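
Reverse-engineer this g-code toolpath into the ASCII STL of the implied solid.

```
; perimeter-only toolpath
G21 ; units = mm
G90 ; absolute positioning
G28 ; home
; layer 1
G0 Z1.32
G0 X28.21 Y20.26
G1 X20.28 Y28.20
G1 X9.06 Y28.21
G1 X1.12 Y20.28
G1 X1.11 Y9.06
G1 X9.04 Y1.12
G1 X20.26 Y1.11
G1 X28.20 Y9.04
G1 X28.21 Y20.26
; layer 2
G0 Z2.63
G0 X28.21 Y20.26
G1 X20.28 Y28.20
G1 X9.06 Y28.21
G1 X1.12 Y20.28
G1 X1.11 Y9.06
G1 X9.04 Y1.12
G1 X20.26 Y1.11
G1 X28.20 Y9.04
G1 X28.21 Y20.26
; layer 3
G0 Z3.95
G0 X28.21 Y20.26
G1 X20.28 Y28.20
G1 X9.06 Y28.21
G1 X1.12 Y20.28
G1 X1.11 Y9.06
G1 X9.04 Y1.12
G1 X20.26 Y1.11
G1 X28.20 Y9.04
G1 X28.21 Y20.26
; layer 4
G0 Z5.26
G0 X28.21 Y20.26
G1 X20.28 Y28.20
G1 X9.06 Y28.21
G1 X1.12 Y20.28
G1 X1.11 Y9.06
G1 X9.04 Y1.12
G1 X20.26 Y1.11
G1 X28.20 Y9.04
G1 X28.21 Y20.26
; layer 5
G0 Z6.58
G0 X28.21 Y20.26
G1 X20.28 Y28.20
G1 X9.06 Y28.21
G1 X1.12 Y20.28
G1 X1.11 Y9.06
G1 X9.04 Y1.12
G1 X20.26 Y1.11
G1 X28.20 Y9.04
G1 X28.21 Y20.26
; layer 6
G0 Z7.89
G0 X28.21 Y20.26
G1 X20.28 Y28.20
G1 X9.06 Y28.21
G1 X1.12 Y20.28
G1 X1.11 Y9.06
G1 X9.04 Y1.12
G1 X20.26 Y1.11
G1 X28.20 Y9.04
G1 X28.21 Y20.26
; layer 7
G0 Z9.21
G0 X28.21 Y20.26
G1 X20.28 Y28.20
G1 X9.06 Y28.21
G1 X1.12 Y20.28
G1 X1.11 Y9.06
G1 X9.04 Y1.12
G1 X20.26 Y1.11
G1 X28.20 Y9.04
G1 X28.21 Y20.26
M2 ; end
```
solid part
  facet normal 0.0000 0.0000 -1.0000
    outer loop
      vertex 9.06 28.21 0.00
      vertex 20.28 28.20 0.00
      vertex 28.21 20.26 0.00
    endloop
  endfacet
  facet normal 0.0000 0.0000 -1.0000
    outer loop
      vertex 1.12 20.28 0.00
      vertex 9.06 28.21 0.00
      vertex 28.21 20.26 0.00
    endloop
  endfacet
  facet normal 0.0000 0.0000 -1.0000
    outer loop
      vertex 1.11 9.06 0.00
      vertex 1.12 20.28 0.00
      vertex 28.21 20.26 0.00
    endloop
  endfacet
  facet normal 0.0000 0.0000 -1.0000
    outer loop
      vertex 9.04 1.12 0.00
      vertex 1.11 9.06 0.00
      vertex 28.21 20.26 0.00
    endloop
  endfacet
  facet normal 0.0000 0.0000 -1.0000
    outer loop
      vertex 20.26 1.11 0.00
      vertex 9.04 1.12 0.00
      vertex 28.21 20.26 0.00
    endloop
  endfacet
  facet normal 0.0000 0.0000 -1.0000
    outer loop
      vertex 28.20 9.04 0.00
      vertex 20.26 1.11 0.00
      vertex 28.21 20.26 0.00
    endloop
  endfacet
  facet normal 0.0000 0.0000 1.0000
    outer loop
      vertex 28.21 20.26 9.21
      vertex 20.28 28.20 9.21
      vertex 9.06 28.21 9.21
    endloop
  endfacet
  facet normal 0.0000 0.0000 1.0000
    outer loop
      vertex 28.21 20.26 9.21
      vertex 9.06 28.21 9.21
      vertex 1.12 20.28 9.21
    endloop
  endfacet
  facet normal 0.0000 0.0000 1.0000
    outer loop
      vertex 28.21 20.26 9.21
      vertex 1.12 20.28 9.21
      vertex 1.11 9.06 9.21
    endloop
  endfacet
  facet normal 0.0000 0.0000 1.0000
    outer loop
      vertex 28.21 20.26 9.21
      vertex 1.11 9.06 9.21
      vertex 9.04 1.12 9.21
    endloop
  endfacet
  facet normal 0.0000 0.0000 1.0000
    outer loop
      vertex 28.21 20.26 9.21
      vertex 9.04 1.12 9.21
      vertex 20.26 1.11 9.21
    endloop
  endfacet
  facet normal 0.0000 0.0000 1.0000
    outer loop
      vertex 28.21 20.26 9.21
      vertex 20.26 1.11 9.21
      vertex 28.20 9.04 9.21
    endloop
  endfacet
  facet normal 0.7076 0.7067 0.0000
    outer loop
      vertex 28.21 20.26 0.00
      vertex 20.28 28.20 0.00
      vertex 20.28 28.20 9.21
    endloop
  endfacet
  facet normal 0.7076 0.7067 0.0000
    outer loop
      vertex 28.21 20.26 0.00
      vertex 20.28 28.20 9.21
      vertex 28.21 20.26 9.21
    endloop
  endfacet
  facet normal 0.0009 1.0000 0.0000
    outer loop
      vertex 20.28 28.20 0.00
      vertex 9.06 28.21 0.00
      vertex 9.06 28.21 9.21
    endloop
  endfacet
  facet normal 0.0009 1.0000 0.0000
    outer loop
      vertex 20.28 28.20 0.00
      vertex 9.06 28.21 9.21
      vertex 20.28 28.20 9.21
    endloop
  endfacet
  facet normal -0.7067 0.7076 0.0000
    outer loop
      vertex 9.06 28.21 0.00
      vertex 1.12 20.28 0.00
      vertex 1.12 20.28 9.21
    endloop
  endfacet
  facet normal -0.7067 0.7076 0.0000
    outer loop
      vertex 9.06 28.21 0.00
      vertex 1.12 20.28 9.21
      vertex 9.06 28.21 9.21
    endloop
  endfacet
  facet normal -1.0000 0.0009 0.0000
    outer loop
      vertex 1.12 20.28 0.00
      vertex 1.11 9.06 0.00
      vertex 1.11 9.06 9.21
    endloop
  endfacet
  facet normal -1.0000 0.0009 0.0000
    outer loop
      vertex 1.12 20.28 0.00
      vertex 1.11 9.06 9.21
      vertex 1.12 20.28 9.21
    endloop
  endfacet
  facet normal -0.7076 -0.7067 0.0000
    outer loop
      vertex 1.11 9.06 0.00
      vertex 9.04 1.12 0.00
      vertex 9.04 1.12 9.21
    endloop
  endfacet
  facet normal -0.7076 -0.7067 0.0000
    outer loop
      vertex 1.11 9.06 0.00
      vertex 9.04 1.12 9.21
      vertex 1.11 9.06 9.21
    endloop
  endfacet
  facet normal -0.0009 -1.0000 0.0000
    outer loop
      vertex 9.04 1.12 0.00
      vertex 20.26 1.11 0.00
      vertex 20.26 1.11 9.21
    endloop
  endfacet
  facet normal -0.0009 -1.0000 0.0000
    outer loop
      vertex 9.04 1.12 0.00
      vertex 20.26 1.11 9.21
      vertex 9.04 1.12 9.21
    endloop
  endfacet
  facet normal 0.7067 -0.7076 0.0000
    outer loop
      vertex 20.26 1.11 0.00
      vertex 28.20 9.04 0.00
      vertex 28.20 9.04 9.21
    endloop
  endfacet
  facet normal 0.7067 -0.7076 0.0000
    outer loop
      vertex 20.26 1.11 0.00
      vertex 28.20 9.04 9.21
      vertex 20.26 1.11 9.21
    endloop
  endfacet
  facet normal 1.0000 -0.0009 0.0000
    outer loop
      vertex 28.20 9.04 0.00
      vertex 28.21 20.26 0.00
      vertex 28.21 20.26 9.21
    endloop
  endfacet
  facet normal 1.0000 -0.0009 0.0000
    outer loop
      vertex 28.20 9.04 0.00
      vertex 28.21 20.26 9.21
      vertex 28.20 9.04 9.21
    endloop
  endfacet
endsolid part

The G0 Z moves step by Δz≈1.32 mm. Every layer's G1 loop is the same polygon, so the solid is a straight extrusion of it from z=0 to z≈9.21. Closing with flat bottom and top caps and triangulating gives 28 facets — a regular 8-sided prism (a cylinder approximated with 8 flat sides), circumscribed radius ≈ 14.7 mm, height ≈ 9.21 mm.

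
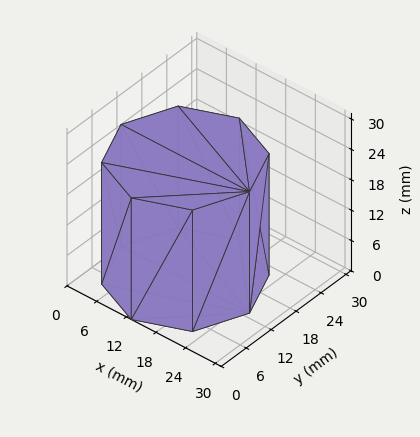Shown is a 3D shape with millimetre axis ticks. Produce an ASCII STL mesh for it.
Reading the render: the shape is a regular 8-sided prism (a cylinder approximated with 8 flat sides), circumscribed radius ≈ 13 mm, height ≈ 24 mm (dimensions read to the nearest mm from the axis ticks). For the STL, each face is triangulated and given an outward normal.

solid part
  facet normal 0.0000 0.0000 -1.0000
    outer loop
      vertex 13.0 26.0 0.0
      vertex 22.2 22.2 0.0
      vertex 26.0 13.0 0.0
    endloop
  endfacet
  facet normal 0.0000 0.0000 -1.0000
    outer loop
      vertex 3.8 22.2 0.0
      vertex 13.0 26.0 0.0
      vertex 26.0 13.0 0.0
    endloop
  endfacet
  facet normal 0.0000 0.0000 -1.0000
    outer loop
      vertex 0.0 13.0 0.0
      vertex 3.8 22.2 0.0
      vertex 26.0 13.0 0.0
    endloop
  endfacet
  facet normal 0.0000 0.0000 -1.0000
    outer loop
      vertex 3.8 3.8 0.0
      vertex 0.0 13.0 0.0
      vertex 26.0 13.0 0.0
    endloop
  endfacet
  facet normal 0.0000 0.0000 -1.0000
    outer loop
      vertex 13.0 0.0 0.0
      vertex 3.8 3.8 0.0
      vertex 26.0 13.0 0.0
    endloop
  endfacet
  facet normal 0.0000 0.0000 -1.0000
    outer loop
      vertex 22.2 3.8 0.0
      vertex 13.0 0.0 0.0
      vertex 26.0 13.0 0.0
    endloop
  endfacet
  facet normal 0.0000 0.0000 1.0000
    outer loop
      vertex 26.0 13.0 24.0
      vertex 22.2 22.2 24.0
      vertex 13.0 26.0 24.0
    endloop
  endfacet
  facet normal 0.0000 0.0000 1.0000
    outer loop
      vertex 26.0 13.0 24.0
      vertex 13.0 26.0 24.0
      vertex 3.8 22.2 24.0
    endloop
  endfacet
  facet normal 0.0000 0.0000 1.0000
    outer loop
      vertex 26.0 13.0 24.0
      vertex 3.8 22.2 24.0
      vertex 0.0 13.0 24.0
    endloop
  endfacet
  facet normal 0.0000 0.0000 1.0000
    outer loop
      vertex 26.0 13.0 24.0
      vertex 0.0 13.0 24.0
      vertex 3.8 3.8 24.0
    endloop
  endfacet
  facet normal 0.0000 0.0000 1.0000
    outer loop
      vertex 26.0 13.0 24.0
      vertex 3.8 3.8 24.0
      vertex 13.0 0.0 24.0
    endloop
  endfacet
  facet normal 0.0000 0.0000 1.0000
    outer loop
      vertex 26.0 13.0 24.0
      vertex 13.0 0.0 24.0
      vertex 22.2 3.8 24.0
    endloop
  endfacet
  facet normal 0.9243 0.3818 0.0000
    outer loop
      vertex 26.0 13.0 0.0
      vertex 22.2 22.2 0.0
      vertex 22.2 22.2 24.0
    endloop
  endfacet
  facet normal 0.9243 0.3818 0.0000
    outer loop
      vertex 26.0 13.0 0.0
      vertex 22.2 22.2 24.0
      vertex 26.0 13.0 24.0
    endloop
  endfacet
  facet normal 0.3818 0.9243 0.0000
    outer loop
      vertex 22.2 22.2 0.0
      vertex 13.0 26.0 0.0
      vertex 13.0 26.0 24.0
    endloop
  endfacet
  facet normal 0.3818 0.9243 0.0000
    outer loop
      vertex 22.2 22.2 0.0
      vertex 13.0 26.0 24.0
      vertex 22.2 22.2 24.0
    endloop
  endfacet
  facet normal -0.3818 0.9243 0.0000
    outer loop
      vertex 13.0 26.0 0.0
      vertex 3.8 22.2 0.0
      vertex 3.8 22.2 24.0
    endloop
  endfacet
  facet normal -0.3818 0.9243 0.0000
    outer loop
      vertex 13.0 26.0 0.0
      vertex 3.8 22.2 24.0
      vertex 13.0 26.0 24.0
    endloop
  endfacet
  facet normal -0.9243 0.3818 0.0000
    outer loop
      vertex 3.8 22.2 0.0
      vertex 0.0 13.0 0.0
      vertex 0.0 13.0 24.0
    endloop
  endfacet
  facet normal -0.9243 0.3818 0.0000
    outer loop
      vertex 3.8 22.2 0.0
      vertex 0.0 13.0 24.0
      vertex 3.8 22.2 24.0
    endloop
  endfacet
  facet normal -0.9243 -0.3818 0.0000
    outer loop
      vertex 0.0 13.0 0.0
      vertex 3.8 3.8 0.0
      vertex 3.8 3.8 24.0
    endloop
  endfacet
  facet normal -0.9243 -0.3818 0.0000
    outer loop
      vertex 0.0 13.0 0.0
      vertex 3.8 3.8 24.0
      vertex 0.0 13.0 24.0
    endloop
  endfacet
  facet normal -0.3818 -0.9243 0.0000
    outer loop
      vertex 3.8 3.8 0.0
      vertex 13.0 0.0 0.0
      vertex 13.0 0.0 24.0
    endloop
  endfacet
  facet normal -0.3818 -0.9243 0.0000
    outer loop
      vertex 3.8 3.8 0.0
      vertex 13.0 0.0 24.0
      vertex 3.8 3.8 24.0
    endloop
  endfacet
  facet normal 0.3818 -0.9243 0.0000
    outer loop
      vertex 13.0 0.0 0.0
      vertex 22.2 3.8 0.0
      vertex 22.2 3.8 24.0
    endloop
  endfacet
  facet normal 0.3818 -0.9243 0.0000
    outer loop
      vertex 13.0 0.0 0.0
      vertex 22.2 3.8 24.0
      vertex 13.0 0.0 24.0
    endloop
  endfacet
  facet normal 0.9243 -0.3818 0.0000
    outer loop
      vertex 22.2 3.8 0.0
      vertex 26.0 13.0 0.0
      vertex 26.0 13.0 24.0
    endloop
  endfacet
  facet normal 0.9243 -0.3818 0.0000
    outer loop
      vertex 22.2 3.8 0.0
      vertex 26.0 13.0 24.0
      vertex 22.2 3.8 24.0
    endloop
  endfacet
endsolid part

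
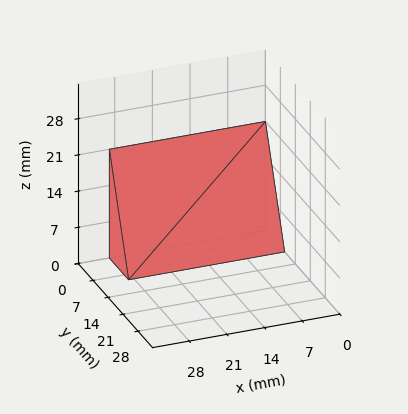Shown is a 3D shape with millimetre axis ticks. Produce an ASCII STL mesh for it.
Reading the render: the shape is a wedge (ramp): 29 × 9 mm base, rising to 21 mm along the y=0 edge and sloping linearly to z=0 at y=9 (dimensions read to the nearest mm from the axis ticks). For the STL, each face is triangulated and given an outward normal.

solid part
  facet normal 0.0000 0.0000 -1.0000
    outer loop
      vertex 29.00 9.00 0.00
      vertex 29.00 0.00 0.00
      vertex 0.00 0.00 0.00
    endloop
  endfacet
  facet normal 0.0000 0.0000 -1.0000
    outer loop
      vertex 0.00 9.00 0.00
      vertex 29.00 9.00 0.00
      vertex 0.00 0.00 0.00
    endloop
  endfacet
  facet normal 0.0000 -1.0000 0.0000
    outer loop
      vertex 0.00 0.00 0.00
      vertex 29.00 0.00 0.00
      vertex 29.00 0.00 21.00
    endloop
  endfacet
  facet normal 0.0000 -1.0000 0.0000
    outer loop
      vertex 0.00 0.00 0.00
      vertex 29.00 0.00 21.00
      vertex 0.00 0.00 21.00
    endloop
  endfacet
  facet normal 0.0000 0.9191 0.3939
    outer loop
      vertex 0.00 0.00 21.00
      vertex 29.00 0.00 21.00
      vertex 29.00 9.00 0.00
    endloop
  endfacet
  facet normal 0.0000 0.9191 0.3939
    outer loop
      vertex 0.00 0.00 21.00
      vertex 29.00 9.00 0.00
      vertex 0.00 9.00 0.00
    endloop
  endfacet
  facet normal -1.0000 0.0000 0.0000
    outer loop
      vertex 0.00 0.00 21.00
      vertex 0.00 9.00 0.00
      vertex 0.00 0.00 0.00
    endloop
  endfacet
  facet normal 1.0000 0.0000 0.0000
    outer loop
      vertex 29.00 0.00 0.00
      vertex 29.00 9.00 0.00
      vertex 29.00 0.00 21.00
    endloop
  endfacet
endsolid part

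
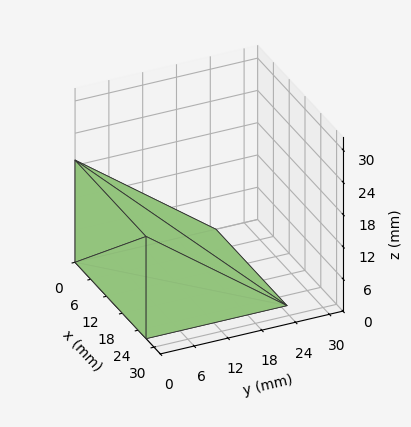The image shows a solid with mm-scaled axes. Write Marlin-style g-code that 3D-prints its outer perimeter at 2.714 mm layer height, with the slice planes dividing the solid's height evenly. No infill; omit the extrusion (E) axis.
Reading the render: the shape is a wedge (ramp): 27 × 25 mm base, rising to 19 mm along the y=0 edge and sloping linearly to z=0 at y=25 (dimensions read to the nearest mm from the axis ticks). For the g-code, the solid's height is divided into equal slices at the stated Δz and each level perimeter traced with G1 moves after a G0 lift.

; perimeter-only toolpath
G21 ; units = mm
G90 ; absolute positioning
G28 ; home
; layer 1
G0 Z2.714
G0 X0.000 Y0.000
G1 X27.000 Y0.000
G1 X27.000 Y21.429
G1 X0.000 Y21.429
G1 X0.000 Y0.000
; layer 2
G0 Z5.429
G0 X0.000 Y0.000
G1 X27.000 Y0.000
G1 X27.000 Y17.857
G1 X0.000 Y17.857
G1 X0.000 Y0.000
; layer 3
G0 Z8.143
G0 X0.000 Y0.000
G1 X27.000 Y0.000
G1 X27.000 Y14.286
G1 X0.000 Y14.286
G1 X0.000 Y0.000
; layer 4
G0 Z10.857
G0 X0.000 Y0.000
G1 X27.000 Y0.000
G1 X27.000 Y10.714
G1 X0.000 Y10.714
G1 X0.000 Y0.000
; layer 5
G0 Z13.571
G0 X0.000 Y0.000
G1 X27.000 Y0.000
G1 X27.000 Y7.143
G1 X0.000 Y7.143
G1 X0.000 Y0.000
; layer 6
G0 Z16.286
G0 X0.000 Y0.000
G1 X27.000 Y0.000
G1 X27.000 Y3.571
G1 X0.000 Y3.571
G1 X0.000 Y0.000
M2 ; end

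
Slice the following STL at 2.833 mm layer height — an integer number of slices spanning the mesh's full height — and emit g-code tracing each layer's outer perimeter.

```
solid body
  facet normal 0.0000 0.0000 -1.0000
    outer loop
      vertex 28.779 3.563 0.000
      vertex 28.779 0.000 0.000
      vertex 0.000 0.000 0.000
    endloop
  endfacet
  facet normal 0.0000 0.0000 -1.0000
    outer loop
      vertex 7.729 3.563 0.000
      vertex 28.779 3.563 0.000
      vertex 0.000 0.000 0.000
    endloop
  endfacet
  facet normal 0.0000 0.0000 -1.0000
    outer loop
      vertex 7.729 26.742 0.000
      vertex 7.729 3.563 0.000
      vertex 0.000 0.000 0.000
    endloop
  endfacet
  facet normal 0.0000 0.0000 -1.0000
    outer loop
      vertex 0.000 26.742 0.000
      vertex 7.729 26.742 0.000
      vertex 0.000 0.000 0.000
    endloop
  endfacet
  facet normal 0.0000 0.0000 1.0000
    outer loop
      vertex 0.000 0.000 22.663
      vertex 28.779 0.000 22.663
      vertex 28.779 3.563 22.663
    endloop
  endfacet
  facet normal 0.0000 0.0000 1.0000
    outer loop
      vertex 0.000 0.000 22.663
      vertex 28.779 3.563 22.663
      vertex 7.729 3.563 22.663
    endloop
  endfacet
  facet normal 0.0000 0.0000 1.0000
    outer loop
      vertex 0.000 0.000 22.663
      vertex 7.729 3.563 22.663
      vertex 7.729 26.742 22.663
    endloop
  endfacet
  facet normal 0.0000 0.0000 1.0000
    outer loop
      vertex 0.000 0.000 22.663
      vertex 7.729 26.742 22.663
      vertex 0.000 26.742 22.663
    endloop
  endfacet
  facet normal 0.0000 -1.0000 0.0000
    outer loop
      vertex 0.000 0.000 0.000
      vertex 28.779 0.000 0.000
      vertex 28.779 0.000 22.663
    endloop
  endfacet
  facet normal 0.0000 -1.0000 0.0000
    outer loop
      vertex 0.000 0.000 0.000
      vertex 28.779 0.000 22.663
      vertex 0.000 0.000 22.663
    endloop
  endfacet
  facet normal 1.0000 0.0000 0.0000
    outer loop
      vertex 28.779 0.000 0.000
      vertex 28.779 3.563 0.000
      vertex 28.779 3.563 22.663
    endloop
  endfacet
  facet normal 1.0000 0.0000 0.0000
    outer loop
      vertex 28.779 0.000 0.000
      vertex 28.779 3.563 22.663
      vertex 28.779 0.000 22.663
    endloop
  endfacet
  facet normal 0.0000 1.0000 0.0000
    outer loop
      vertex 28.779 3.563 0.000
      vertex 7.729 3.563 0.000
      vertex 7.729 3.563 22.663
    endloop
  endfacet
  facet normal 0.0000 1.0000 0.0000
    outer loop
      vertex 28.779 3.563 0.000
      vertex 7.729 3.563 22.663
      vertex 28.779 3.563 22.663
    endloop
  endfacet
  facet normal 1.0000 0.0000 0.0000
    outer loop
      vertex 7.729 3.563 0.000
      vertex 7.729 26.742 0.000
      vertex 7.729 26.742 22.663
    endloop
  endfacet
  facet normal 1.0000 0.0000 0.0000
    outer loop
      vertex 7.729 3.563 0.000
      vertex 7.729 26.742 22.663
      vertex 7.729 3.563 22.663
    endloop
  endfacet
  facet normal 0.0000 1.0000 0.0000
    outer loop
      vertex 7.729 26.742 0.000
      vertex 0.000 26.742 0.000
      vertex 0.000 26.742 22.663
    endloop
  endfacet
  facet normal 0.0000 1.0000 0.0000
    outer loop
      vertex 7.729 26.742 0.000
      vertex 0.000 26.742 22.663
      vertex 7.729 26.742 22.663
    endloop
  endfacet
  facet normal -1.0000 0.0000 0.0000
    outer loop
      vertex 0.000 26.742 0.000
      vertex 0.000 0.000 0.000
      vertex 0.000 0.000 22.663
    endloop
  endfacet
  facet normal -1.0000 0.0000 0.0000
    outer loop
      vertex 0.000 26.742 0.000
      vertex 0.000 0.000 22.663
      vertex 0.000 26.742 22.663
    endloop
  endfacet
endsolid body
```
; perimeter-only toolpath
G21 ; units = mm
G90 ; absolute positioning
G28 ; home
; layer 1
G0 Z2.833
G0 X0.000 Y0.000
G1 X28.779 Y0.000
G1 X28.779 Y3.563
G1 X7.729 Y3.563
G1 X7.729 Y26.742
G1 X0.000 Y26.742
G1 X0.000 Y0.000
; layer 2
G0 Z5.666
G0 X0.000 Y0.000
G1 X28.779 Y0.000
G1 X28.779 Y3.563
G1 X7.729 Y3.563
G1 X7.729 Y26.742
G1 X0.000 Y26.742
G1 X0.000 Y0.000
; layer 3
G0 Z8.499
G0 X0.000 Y0.000
G1 X28.779 Y0.000
G1 X28.779 Y3.563
G1 X7.729 Y3.563
G1 X7.729 Y26.742
G1 X0.000 Y26.742
G1 X0.000 Y0.000
; layer 4
G0 Z11.332
G0 X0.000 Y0.000
G1 X28.779 Y0.000
G1 X28.779 Y3.563
G1 X7.729 Y3.563
G1 X7.729 Y26.742
G1 X0.000 Y26.742
G1 X0.000 Y0.000
; layer 5
G0 Z14.164
G0 X0.000 Y0.000
G1 X28.779 Y0.000
G1 X28.779 Y3.563
G1 X7.729 Y3.563
G1 X7.729 Y26.742
G1 X0.000 Y26.742
G1 X0.000 Y0.000
; layer 6
G0 Z16.997
G0 X0.000 Y0.000
G1 X28.779 Y0.000
G1 X28.779 Y3.563
G1 X7.729 Y3.563
G1 X7.729 Y26.742
G1 X0.000 Y26.742
G1 X0.000 Y0.000
; layer 7
G0 Z19.830
G0 X0.000 Y0.000
G1 X28.779 Y0.000
G1 X28.779 Y3.563
G1 X7.729 Y3.563
G1 X7.729 Y26.742
G1 X0.000 Y26.742
G1 X0.000 Y0.000
; layer 8
G0 Z22.663
G0 X0.000 Y0.000
G1 X28.779 Y0.000
G1 X28.779 Y3.563
G1 X7.729 Y3.563
G1 X7.729 Y26.742
G1 X0.000 Y26.742
G1 X0.000 Y0.000
M2 ; end

The solid is an L-shaped prism: outer 28.8 × 26.7 mm, arm thicknesses ≈ 3.56 mm (horizontal) and 7.73 mm (vertical), extruded 22.7 mm in z. Slicing at Δz = 2.833 mm — 8 equal slices spanning the solid's height, so layer i sits at z = i·h/8 — gives 8 non-empty perimeters. Each is a 6-segment closed polygon; G0 lifts to the layer z and rapids to the start vertex, then G1 traces the edges.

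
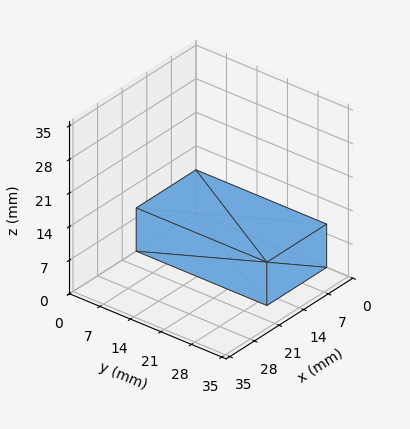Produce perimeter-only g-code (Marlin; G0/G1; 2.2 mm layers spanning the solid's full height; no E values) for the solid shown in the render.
Reading the render: the shape is a rectangular box, roughly 17 × 30 mm footprint and 9 mm tall (dimensions read to the nearest mm from the axis ticks). For the g-code, the solid's height is divided into equal slices at the stated Δz and each level perimeter traced with G1 moves after a G0 lift.

; perimeter-only toolpath
G21 ; units = mm
G90 ; absolute positioning
G28 ; home
; layer 1
G0 Z2.2
G0 X0.0 Y0.0
G1 X17.0 Y0.0
G1 X17.0 Y30.0
G1 X0.0 Y30.0
G1 X0.0 Y0.0
; layer 2
G0 Z4.5
G0 X0.0 Y0.0
G1 X17.0 Y0.0
G1 X17.0 Y30.0
G1 X0.0 Y30.0
G1 X0.0 Y0.0
; layer 3
G0 Z6.8
G0 X0.0 Y0.0
G1 X17.0 Y0.0
G1 X17.0 Y30.0
G1 X0.0 Y30.0
G1 X0.0 Y0.0
; layer 4
G0 Z9.0
G0 X0.0 Y0.0
G1 X17.0 Y0.0
G1 X17.0 Y30.0
G1 X0.0 Y30.0
G1 X0.0 Y0.0
M2 ; end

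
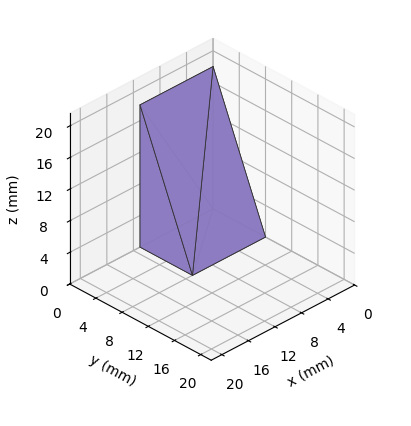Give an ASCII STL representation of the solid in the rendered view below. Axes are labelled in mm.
Reading the render: the shape is a wedge (ramp): 11 × 8 mm base, rising to 18 mm along the y=0 edge and sloping linearly to z=0 at y=8 (dimensions read to the nearest mm from the axis ticks). For the STL, each face is triangulated and given an outward normal.

solid part
  facet normal 0.0000 0.0000 -1.0000
    outer loop
      vertex 11.00 8.00 0.00
      vertex 11.00 0.00 0.00
      vertex 0.00 0.00 0.00
    endloop
  endfacet
  facet normal 0.0000 0.0000 -1.0000
    outer loop
      vertex 0.00 8.00 0.00
      vertex 11.00 8.00 0.00
      vertex 0.00 0.00 0.00
    endloop
  endfacet
  facet normal 0.0000 -1.0000 0.0000
    outer loop
      vertex 0.00 0.00 0.00
      vertex 11.00 0.00 0.00
      vertex 11.00 0.00 18.00
    endloop
  endfacet
  facet normal 0.0000 -1.0000 0.0000
    outer loop
      vertex 0.00 0.00 0.00
      vertex 11.00 0.00 18.00
      vertex 0.00 0.00 18.00
    endloop
  endfacet
  facet normal 0.0000 0.9138 0.4061
    outer loop
      vertex 0.00 0.00 18.00
      vertex 11.00 0.00 18.00
      vertex 11.00 8.00 0.00
    endloop
  endfacet
  facet normal 0.0000 0.9138 0.4061
    outer loop
      vertex 0.00 0.00 18.00
      vertex 11.00 8.00 0.00
      vertex 0.00 8.00 0.00
    endloop
  endfacet
  facet normal -1.0000 0.0000 0.0000
    outer loop
      vertex 0.00 0.00 18.00
      vertex 0.00 8.00 0.00
      vertex 0.00 0.00 0.00
    endloop
  endfacet
  facet normal 1.0000 0.0000 0.0000
    outer loop
      vertex 11.00 0.00 0.00
      vertex 11.00 8.00 0.00
      vertex 11.00 0.00 18.00
    endloop
  endfacet
endsolid part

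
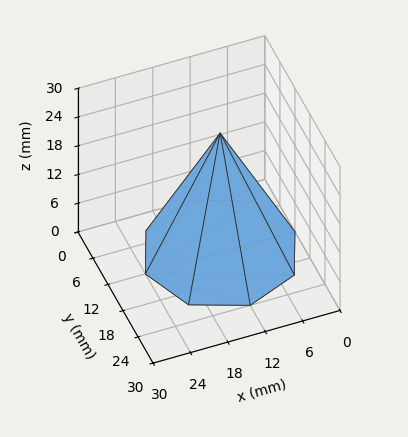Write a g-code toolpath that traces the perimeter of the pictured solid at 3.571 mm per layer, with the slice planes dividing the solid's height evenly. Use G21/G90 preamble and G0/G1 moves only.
Reading the render: the shape is a regular 8-sided pyramid, base circumscribed radius ≈ 12 mm, apex at z ≈ 25 mm (dimensions read to the nearest mm from the axis ticks). For the g-code, the solid's height is divided into equal slices at the stated Δz and each level perimeter traced with G1 moves after a G0 lift.

; perimeter-only toolpath
G21 ; units = mm
G90 ; absolute positioning
G28 ; home
; layer 1
G0 Z3.571
G0 X22.286 Y12.000
G1 X19.273 Y19.273
G1 X12.000 Y22.286
G1 X4.727 Y19.273
G1 X1.714 Y12.000
G1 X4.727 Y4.727
G1 X12.000 Y1.714
G1 X19.273 Y4.727
G1 X22.286 Y12.000
; layer 2
G0 Z7.143
G0 X20.571 Y12.000
G1 X18.061 Y18.061
G1 X12.000 Y20.571
G1 X5.939 Y18.061
G1 X3.429 Y12.000
G1 X5.939 Y5.939
G1 X12.000 Y3.429
G1 X18.061 Y5.939
G1 X20.571 Y12.000
; layer 3
G0 Z10.714
G0 X18.857 Y12.000
G1 X16.849 Y16.849
G1 X12.000 Y18.857
G1 X7.151 Y16.849
G1 X5.143 Y12.000
G1 X7.151 Y7.151
G1 X12.000 Y5.143
G1 X16.849 Y7.151
G1 X18.857 Y12.000
; layer 4
G0 Z14.286
G0 X17.143 Y12.000
G1 X15.636 Y15.636
G1 X12.000 Y17.143
G1 X8.364 Y15.636
G1 X6.857 Y12.000
G1 X8.364 Y8.364
G1 X12.000 Y6.857
G1 X15.636 Y8.364
G1 X17.143 Y12.000
; layer 5
G0 Z17.857
G0 X15.429 Y12.000
G1 X14.424 Y14.424
G1 X12.000 Y15.429
G1 X9.576 Y14.424
G1 X8.571 Y12.000
G1 X9.576 Y9.576
G1 X12.000 Y8.571
G1 X14.424 Y9.576
G1 X15.429 Y12.000
; layer 6
G0 Z21.429
G0 X13.714 Y12.000
G1 X13.212 Y13.212
G1 X12.000 Y13.714
G1 X10.788 Y13.212
G1 X10.286 Y12.000
G1 X10.788 Y10.788
G1 X12.000 Y10.286
G1 X13.212 Y10.788
G1 X13.714 Y12.000
M2 ; end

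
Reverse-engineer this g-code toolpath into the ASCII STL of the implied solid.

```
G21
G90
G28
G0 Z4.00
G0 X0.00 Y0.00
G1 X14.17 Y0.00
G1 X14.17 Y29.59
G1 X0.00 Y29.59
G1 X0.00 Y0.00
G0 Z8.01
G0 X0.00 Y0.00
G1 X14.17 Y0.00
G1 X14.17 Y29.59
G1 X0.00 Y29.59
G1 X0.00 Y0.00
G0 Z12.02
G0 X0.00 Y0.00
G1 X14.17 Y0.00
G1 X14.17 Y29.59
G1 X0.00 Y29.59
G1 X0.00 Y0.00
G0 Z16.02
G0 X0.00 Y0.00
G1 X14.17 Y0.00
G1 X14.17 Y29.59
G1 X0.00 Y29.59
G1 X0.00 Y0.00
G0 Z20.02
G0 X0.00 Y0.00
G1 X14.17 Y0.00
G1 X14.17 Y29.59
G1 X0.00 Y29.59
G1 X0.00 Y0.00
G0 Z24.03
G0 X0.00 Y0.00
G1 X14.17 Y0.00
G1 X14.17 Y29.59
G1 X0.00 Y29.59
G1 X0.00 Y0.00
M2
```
solid part
  facet normal 0.0000 0.0000 -1.0000
    outer loop
      vertex 14.17 29.59 0.00
      vertex 14.17 0.00 0.00
      vertex 0.00 0.00 0.00
    endloop
  endfacet
  facet normal 0.0000 0.0000 -1.0000
    outer loop
      vertex 0.00 29.59 0.00
      vertex 14.17 29.59 0.00
      vertex 0.00 0.00 0.00
    endloop
  endfacet
  facet normal 0.0000 0.0000 1.0000
    outer loop
      vertex 0.00 0.00 24.03
      vertex 14.17 0.00 24.03
      vertex 14.17 29.59 24.03
    endloop
  endfacet
  facet normal 0.0000 0.0000 1.0000
    outer loop
      vertex 0.00 0.00 24.03
      vertex 14.17 29.59 24.03
      vertex 0.00 29.59 24.03
    endloop
  endfacet
  facet normal 0.0000 -1.0000 0.0000
    outer loop
      vertex 0.00 0.00 0.00
      vertex 14.17 0.00 0.00
      vertex 14.17 0.00 24.03
    endloop
  endfacet
  facet normal 0.0000 -1.0000 0.0000
    outer loop
      vertex 0.00 0.00 0.00
      vertex 14.17 0.00 24.03
      vertex 0.00 0.00 24.03
    endloop
  endfacet
  facet normal 0.0000 1.0000 0.0000
    outer loop
      vertex 14.17 29.59 24.03
      vertex 14.17 29.59 0.00
      vertex 0.00 29.59 0.00
    endloop
  endfacet
  facet normal 0.0000 1.0000 0.0000
    outer loop
      vertex 0.00 29.59 24.03
      vertex 14.17 29.59 24.03
      vertex 0.00 29.59 0.00
    endloop
  endfacet
  facet normal -1.0000 0.0000 0.0000
    outer loop
      vertex 0.00 29.59 24.03
      vertex 0.00 29.59 0.00
      vertex 0.00 0.00 0.00
    endloop
  endfacet
  facet normal -1.0000 0.0000 0.0000
    outer loop
      vertex 0.00 0.00 24.03
      vertex 0.00 29.59 24.03
      vertex 0.00 0.00 0.00
    endloop
  endfacet
  facet normal 1.0000 0.0000 0.0000
    outer loop
      vertex 14.17 0.00 0.00
      vertex 14.17 29.59 0.00
      vertex 14.17 29.59 24.03
    endloop
  endfacet
  facet normal 1.0000 0.0000 0.0000
    outer loop
      vertex 14.17 0.00 0.00
      vertex 14.17 29.59 24.03
      vertex 14.17 0.00 24.03
    endloop
  endfacet
endsolid part

The G0 Z moves step by Δz≈4.00 mm. Every layer's G1 loop is the same polygon, so the solid is a straight extrusion of it from z=0 to z≈24. Closing with flat bottom and top caps and triangulating gives 12 facets — a rectangular box, roughly 14.2 × 29.6 mm footprint and 24 mm tall.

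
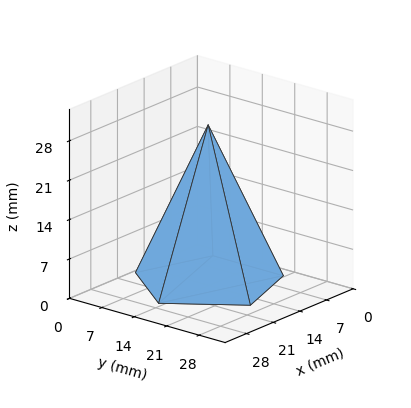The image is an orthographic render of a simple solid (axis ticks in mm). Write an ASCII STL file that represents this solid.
Reading the render: the shape is a regular 5-sided pyramid, base circumscribed radius ≈ 13 mm, apex at z ≈ 28 mm (dimensions read to the nearest mm from the axis ticks). For the STL, each face is triangulated and given an outward normal.

solid part
  facet normal 0.0000 0.0000 -1.0000
    outer loop
      vertex 2.5 20.6 0.0
      vertex 17.0 25.4 0.0
      vertex 26.0 13.0 0.0
    endloop
  endfacet
  facet normal 0.0000 0.0000 -1.0000
    outer loop
      vertex 2.5 5.4 0.0
      vertex 2.5 20.6 0.0
      vertex 26.0 13.0 0.0
    endloop
  endfacet
  facet normal 0.0000 0.0000 -1.0000
    outer loop
      vertex 17.0 0.6 0.0
      vertex 2.5 5.4 0.0
      vertex 26.0 13.0 0.0
    endloop
  endfacet
  facet normal 0.7576 0.5499 0.3517
    outer loop
      vertex 26.0 13.0 0.0
      vertex 17.0 25.4 0.0
      vertex 13.0 13.0 28.0
    endloop
  endfacet
  facet normal -0.2942 0.8887 0.3516
    outer loop
      vertex 17.0 25.4 0.0
      vertex 2.5 20.6 0.0
      vertex 13.0 13.0 28.0
    endloop
  endfacet
  facet normal -0.9363 0.0000 0.3511
    outer loop
      vertex 2.5 20.6 0.0
      vertex 2.5 5.4 0.0
      vertex 13.0 13.0 28.0
    endloop
  endfacet
  facet normal -0.2942 -0.8887 0.3516
    outer loop
      vertex 2.5 5.4 0.0
      vertex 17.0 0.6 0.0
      vertex 13.0 13.0 28.0
    endloop
  endfacet
  facet normal 0.7576 -0.5499 0.3517
    outer loop
      vertex 17.0 0.6 0.0
      vertex 26.0 13.0 0.0
      vertex 13.0 13.0 28.0
    endloop
  endfacet
endsolid part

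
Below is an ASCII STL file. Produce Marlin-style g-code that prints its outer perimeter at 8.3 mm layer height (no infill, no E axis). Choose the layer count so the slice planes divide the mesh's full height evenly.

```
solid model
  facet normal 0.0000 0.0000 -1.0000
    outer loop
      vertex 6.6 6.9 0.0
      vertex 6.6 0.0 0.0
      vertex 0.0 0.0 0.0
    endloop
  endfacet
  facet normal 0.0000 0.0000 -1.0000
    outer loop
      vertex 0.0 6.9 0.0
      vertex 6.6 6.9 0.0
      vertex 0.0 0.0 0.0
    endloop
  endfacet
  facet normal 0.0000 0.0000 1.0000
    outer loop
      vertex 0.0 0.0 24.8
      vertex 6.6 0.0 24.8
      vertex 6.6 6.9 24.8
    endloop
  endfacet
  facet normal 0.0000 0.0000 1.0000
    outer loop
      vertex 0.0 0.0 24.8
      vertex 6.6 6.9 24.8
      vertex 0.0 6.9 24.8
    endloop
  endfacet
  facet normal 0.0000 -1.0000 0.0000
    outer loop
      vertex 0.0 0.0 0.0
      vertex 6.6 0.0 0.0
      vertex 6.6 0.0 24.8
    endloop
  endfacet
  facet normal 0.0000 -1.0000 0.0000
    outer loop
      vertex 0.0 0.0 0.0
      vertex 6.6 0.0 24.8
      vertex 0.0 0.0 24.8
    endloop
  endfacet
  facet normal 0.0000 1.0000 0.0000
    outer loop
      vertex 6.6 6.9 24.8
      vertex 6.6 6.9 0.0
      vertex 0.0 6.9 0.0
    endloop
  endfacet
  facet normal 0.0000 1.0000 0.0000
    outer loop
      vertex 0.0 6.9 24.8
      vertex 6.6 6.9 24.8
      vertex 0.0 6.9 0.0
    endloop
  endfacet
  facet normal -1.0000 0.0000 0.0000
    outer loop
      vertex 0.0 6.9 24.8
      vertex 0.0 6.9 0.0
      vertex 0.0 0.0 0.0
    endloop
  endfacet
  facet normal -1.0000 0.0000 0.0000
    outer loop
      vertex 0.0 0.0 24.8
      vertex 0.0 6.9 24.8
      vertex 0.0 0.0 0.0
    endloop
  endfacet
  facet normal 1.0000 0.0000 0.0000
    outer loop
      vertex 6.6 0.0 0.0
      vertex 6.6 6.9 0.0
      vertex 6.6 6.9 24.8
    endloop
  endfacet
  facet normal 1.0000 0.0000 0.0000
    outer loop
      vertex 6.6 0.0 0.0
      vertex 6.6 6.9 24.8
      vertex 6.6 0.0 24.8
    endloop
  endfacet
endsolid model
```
; perimeter-only toolpath
G21 ; units = mm
G90 ; absolute positioning
G28 ; home
; layer 1
G0 Z8.3
G0 X0.0 Y0.0
G1 X6.6 Y0.0
G1 X6.6 Y6.9
G1 X0.0 Y6.9
G1 X0.0 Y0.0
; layer 2
G0 Z16.5
G0 X0.0 Y0.0
G1 X6.6 Y0.0
G1 X6.6 Y6.9
G1 X0.0 Y6.9
G1 X0.0 Y0.0
; layer 3
G0 Z24.8
G0 X0.0 Y0.0
G1 X6.6 Y0.0
G1 X6.6 Y6.9
G1 X0.0 Y6.9
G1 X0.0 Y0.0
M2 ; end

The solid is a rectangular box, roughly 6.6 × 6.9 mm footprint and 24.8 mm tall. Slicing at Δz = 8.3 mm — 3 equal slices spanning the solid's height, so layer i sits at z = i·h/3 — gives 3 non-empty perimeters. Each is a 4-segment closed polygon; G0 lifts to the layer z and rapids to the start vertex, then G1 traces the edges.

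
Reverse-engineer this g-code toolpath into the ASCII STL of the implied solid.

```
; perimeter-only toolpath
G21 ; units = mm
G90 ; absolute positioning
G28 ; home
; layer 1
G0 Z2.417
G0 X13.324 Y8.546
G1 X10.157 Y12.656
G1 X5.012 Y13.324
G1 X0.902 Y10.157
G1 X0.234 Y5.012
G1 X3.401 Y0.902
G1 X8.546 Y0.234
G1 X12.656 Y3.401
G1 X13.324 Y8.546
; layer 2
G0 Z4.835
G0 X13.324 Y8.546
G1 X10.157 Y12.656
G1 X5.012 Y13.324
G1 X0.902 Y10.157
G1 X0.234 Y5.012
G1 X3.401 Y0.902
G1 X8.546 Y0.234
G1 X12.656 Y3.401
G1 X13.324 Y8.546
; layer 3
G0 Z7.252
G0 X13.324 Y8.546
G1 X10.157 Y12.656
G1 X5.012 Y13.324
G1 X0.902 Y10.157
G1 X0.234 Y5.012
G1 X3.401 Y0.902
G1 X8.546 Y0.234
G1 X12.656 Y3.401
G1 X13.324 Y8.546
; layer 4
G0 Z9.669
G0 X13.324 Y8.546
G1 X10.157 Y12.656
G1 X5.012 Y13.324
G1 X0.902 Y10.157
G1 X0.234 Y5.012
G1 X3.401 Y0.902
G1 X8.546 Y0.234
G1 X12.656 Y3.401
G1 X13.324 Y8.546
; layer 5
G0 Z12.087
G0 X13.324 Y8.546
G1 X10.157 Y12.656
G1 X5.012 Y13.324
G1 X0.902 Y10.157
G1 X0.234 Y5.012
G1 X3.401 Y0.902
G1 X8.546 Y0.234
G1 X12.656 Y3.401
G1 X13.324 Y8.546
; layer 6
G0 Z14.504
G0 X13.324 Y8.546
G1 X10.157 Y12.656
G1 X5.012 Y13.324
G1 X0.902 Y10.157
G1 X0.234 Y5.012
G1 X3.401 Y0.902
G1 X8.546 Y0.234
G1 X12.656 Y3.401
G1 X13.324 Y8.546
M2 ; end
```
solid part
  facet normal 0.0000 0.0000 -1.0000
    outer loop
      vertex 5.012 13.324 0.000
      vertex 10.157 12.656 0.000
      vertex 13.324 8.546 0.000
    endloop
  endfacet
  facet normal 0.0000 0.0000 -1.0000
    outer loop
      vertex 0.902 10.157 0.000
      vertex 5.012 13.324 0.000
      vertex 13.324 8.546 0.000
    endloop
  endfacet
  facet normal 0.0000 0.0000 -1.0000
    outer loop
      vertex 0.234 5.012 0.000
      vertex 0.902 10.157 0.000
      vertex 13.324 8.546 0.000
    endloop
  endfacet
  facet normal 0.0000 0.0000 -1.0000
    outer loop
      vertex 3.401 0.902 0.000
      vertex 0.234 5.012 0.000
      vertex 13.324 8.546 0.000
    endloop
  endfacet
  facet normal 0.0000 0.0000 -1.0000
    outer loop
      vertex 8.546 0.234 0.000
      vertex 3.401 0.902 0.000
      vertex 13.324 8.546 0.000
    endloop
  endfacet
  facet normal 0.0000 0.0000 -1.0000
    outer loop
      vertex 12.656 3.401 0.000
      vertex 8.546 0.234 0.000
      vertex 13.324 8.546 0.000
    endloop
  endfacet
  facet normal 0.0000 0.0000 1.0000
    outer loop
      vertex 13.324 8.546 14.504
      vertex 10.157 12.656 14.504
      vertex 5.012 13.324 14.504
    endloop
  endfacet
  facet normal 0.0000 0.0000 1.0000
    outer loop
      vertex 13.324 8.546 14.504
      vertex 5.012 13.324 14.504
      vertex 0.902 10.157 14.504
    endloop
  endfacet
  facet normal 0.0000 0.0000 1.0000
    outer loop
      vertex 13.324 8.546 14.504
      vertex 0.902 10.157 14.504
      vertex 0.234 5.012 14.504
    endloop
  endfacet
  facet normal 0.0000 0.0000 1.0000
    outer loop
      vertex 13.324 8.546 14.504
      vertex 0.234 5.012 14.504
      vertex 3.401 0.902 14.504
    endloop
  endfacet
  facet normal 0.0000 0.0000 1.0000
    outer loop
      vertex 13.324 8.546 14.504
      vertex 3.401 0.902 14.504
      vertex 8.546 0.234 14.504
    endloop
  endfacet
  facet normal 0.0000 0.0000 1.0000
    outer loop
      vertex 13.324 8.546 14.504
      vertex 8.546 0.234 14.504
      vertex 12.656 3.401 14.504
    endloop
  endfacet
  facet normal 0.7921 0.6104 0.0000
    outer loop
      vertex 13.324 8.546 0.000
      vertex 10.157 12.656 0.000
      vertex 10.157 12.656 14.504
    endloop
  endfacet
  facet normal 0.7921 0.6104 0.0000
    outer loop
      vertex 13.324 8.546 0.000
      vertex 10.157 12.656 14.504
      vertex 13.324 8.546 14.504
    endloop
  endfacet
  facet normal 0.1288 0.9917 0.0000
    outer loop
      vertex 10.157 12.656 0.000
      vertex 5.012 13.324 0.000
      vertex 5.012 13.324 14.504
    endloop
  endfacet
  facet normal 0.1288 0.9917 0.0000
    outer loop
      vertex 10.157 12.656 0.000
      vertex 5.012 13.324 14.504
      vertex 10.157 12.656 14.504
    endloop
  endfacet
  facet normal -0.6104 0.7921 0.0000
    outer loop
      vertex 5.012 13.324 0.000
      vertex 0.902 10.157 0.000
      vertex 0.902 10.157 14.504
    endloop
  endfacet
  facet normal -0.6104 0.7921 0.0000
    outer loop
      vertex 5.012 13.324 0.000
      vertex 0.902 10.157 14.504
      vertex 5.012 13.324 14.504
    endloop
  endfacet
  facet normal -0.9917 0.1288 0.0000
    outer loop
      vertex 0.902 10.157 0.000
      vertex 0.234 5.012 0.000
      vertex 0.234 5.012 14.504
    endloop
  endfacet
  facet normal -0.9917 0.1288 0.0000
    outer loop
      vertex 0.902 10.157 0.000
      vertex 0.234 5.012 14.504
      vertex 0.902 10.157 14.504
    endloop
  endfacet
  facet normal -0.7921 -0.6104 0.0000
    outer loop
      vertex 0.234 5.012 0.000
      vertex 3.401 0.902 0.000
      vertex 3.401 0.902 14.504
    endloop
  endfacet
  facet normal -0.7921 -0.6104 0.0000
    outer loop
      vertex 0.234 5.012 0.000
      vertex 3.401 0.902 14.504
      vertex 0.234 5.012 14.504
    endloop
  endfacet
  facet normal -0.1288 -0.9917 0.0000
    outer loop
      vertex 3.401 0.902 0.000
      vertex 8.546 0.234 0.000
      vertex 8.546 0.234 14.504
    endloop
  endfacet
  facet normal -0.1288 -0.9917 0.0000
    outer loop
      vertex 3.401 0.902 0.000
      vertex 8.546 0.234 14.504
      vertex 3.401 0.902 14.504
    endloop
  endfacet
  facet normal 0.6104 -0.7921 0.0000
    outer loop
      vertex 8.546 0.234 0.000
      vertex 12.656 3.401 0.000
      vertex 12.656 3.401 14.504
    endloop
  endfacet
  facet normal 0.6104 -0.7921 0.0000
    outer loop
      vertex 8.546 0.234 0.000
      vertex 12.656 3.401 14.504
      vertex 8.546 0.234 14.504
    endloop
  endfacet
  facet normal 0.9917 -0.1288 0.0000
    outer loop
      vertex 12.656 3.401 0.000
      vertex 13.324 8.546 0.000
      vertex 13.324 8.546 14.504
    endloop
  endfacet
  facet normal 0.9917 -0.1288 0.0000
    outer loop
      vertex 12.656 3.401 0.000
      vertex 13.324 8.546 14.504
      vertex 12.656 3.401 14.504
    endloop
  endfacet
endsolid part

The G0 Z moves step by Δz≈2.417 mm. Every layer's G1 loop is the same polygon, so the solid is a straight extrusion of it from z=0 to z≈14.5. Closing with flat bottom and top caps and triangulating gives 28 facets — a regular 8-sided prism (a cylinder approximated with 8 flat sides), circumscribed radius ≈ 6.78 mm, height ≈ 14.5 mm.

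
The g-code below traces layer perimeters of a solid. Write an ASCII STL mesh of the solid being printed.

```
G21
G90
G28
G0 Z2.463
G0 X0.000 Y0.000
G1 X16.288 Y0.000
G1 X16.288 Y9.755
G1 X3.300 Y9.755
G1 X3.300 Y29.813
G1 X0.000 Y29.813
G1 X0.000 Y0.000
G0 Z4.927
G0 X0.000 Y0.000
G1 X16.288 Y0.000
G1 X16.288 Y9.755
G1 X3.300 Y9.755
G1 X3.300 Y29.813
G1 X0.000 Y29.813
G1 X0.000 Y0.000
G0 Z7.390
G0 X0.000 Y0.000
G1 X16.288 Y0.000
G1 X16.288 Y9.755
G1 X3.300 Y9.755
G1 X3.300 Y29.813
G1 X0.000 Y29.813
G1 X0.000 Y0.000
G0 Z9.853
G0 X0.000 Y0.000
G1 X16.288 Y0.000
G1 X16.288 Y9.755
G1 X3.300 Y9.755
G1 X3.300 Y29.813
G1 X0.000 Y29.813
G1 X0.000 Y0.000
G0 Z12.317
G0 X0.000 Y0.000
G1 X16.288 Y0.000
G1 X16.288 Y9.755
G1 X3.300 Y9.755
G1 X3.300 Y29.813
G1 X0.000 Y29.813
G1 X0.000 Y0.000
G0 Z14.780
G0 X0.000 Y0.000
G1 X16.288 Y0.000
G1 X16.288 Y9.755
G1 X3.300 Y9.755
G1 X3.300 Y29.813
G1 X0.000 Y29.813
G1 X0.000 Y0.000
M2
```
solid part
  facet normal 0.0000 0.0000 -1.0000
    outer loop
      vertex 16.288 9.755 0.000
      vertex 16.288 0.000 0.000
      vertex 0.000 0.000 0.000
    endloop
  endfacet
  facet normal 0.0000 0.0000 -1.0000
    outer loop
      vertex 3.300 9.755 0.000
      vertex 16.288 9.755 0.000
      vertex 0.000 0.000 0.000
    endloop
  endfacet
  facet normal 0.0000 0.0000 -1.0000
    outer loop
      vertex 3.300 29.813 0.000
      vertex 3.300 9.755 0.000
      vertex 0.000 0.000 0.000
    endloop
  endfacet
  facet normal 0.0000 0.0000 -1.0000
    outer loop
      vertex 0.000 29.813 0.000
      vertex 3.300 29.813 0.000
      vertex 0.000 0.000 0.000
    endloop
  endfacet
  facet normal 0.0000 0.0000 1.0000
    outer loop
      vertex 0.000 0.000 14.780
      vertex 16.288 0.000 14.780
      vertex 16.288 9.755 14.780
    endloop
  endfacet
  facet normal 0.0000 0.0000 1.0000
    outer loop
      vertex 0.000 0.000 14.780
      vertex 16.288 9.755 14.780
      vertex 3.300 9.755 14.780
    endloop
  endfacet
  facet normal 0.0000 0.0000 1.0000
    outer loop
      vertex 0.000 0.000 14.780
      vertex 3.300 9.755 14.780
      vertex 3.300 29.813 14.780
    endloop
  endfacet
  facet normal 0.0000 0.0000 1.0000
    outer loop
      vertex 0.000 0.000 14.780
      vertex 3.300 29.813 14.780
      vertex 0.000 29.813 14.780
    endloop
  endfacet
  facet normal 0.0000 -1.0000 0.0000
    outer loop
      vertex 0.000 0.000 0.000
      vertex 16.288 0.000 0.000
      vertex 16.288 0.000 14.780
    endloop
  endfacet
  facet normal 0.0000 -1.0000 0.0000
    outer loop
      vertex 0.000 0.000 0.000
      vertex 16.288 0.000 14.780
      vertex 0.000 0.000 14.780
    endloop
  endfacet
  facet normal 1.0000 0.0000 0.0000
    outer loop
      vertex 16.288 0.000 0.000
      vertex 16.288 9.755 0.000
      vertex 16.288 9.755 14.780
    endloop
  endfacet
  facet normal 1.0000 0.0000 0.0000
    outer loop
      vertex 16.288 0.000 0.000
      vertex 16.288 9.755 14.780
      vertex 16.288 0.000 14.780
    endloop
  endfacet
  facet normal 0.0000 1.0000 0.0000
    outer loop
      vertex 16.288 9.755 0.000
      vertex 3.300 9.755 0.000
      vertex 3.300 9.755 14.780
    endloop
  endfacet
  facet normal 0.0000 1.0000 0.0000
    outer loop
      vertex 16.288 9.755 0.000
      vertex 3.300 9.755 14.780
      vertex 16.288 9.755 14.780
    endloop
  endfacet
  facet normal 1.0000 0.0000 0.0000
    outer loop
      vertex 3.300 9.755 0.000
      vertex 3.300 29.813 0.000
      vertex 3.300 29.813 14.780
    endloop
  endfacet
  facet normal 1.0000 0.0000 0.0000
    outer loop
      vertex 3.300 9.755 0.000
      vertex 3.300 29.813 14.780
      vertex 3.300 9.755 14.780
    endloop
  endfacet
  facet normal 0.0000 1.0000 0.0000
    outer loop
      vertex 3.300 29.813 0.000
      vertex 0.000 29.813 0.000
      vertex 0.000 29.813 14.780
    endloop
  endfacet
  facet normal 0.0000 1.0000 0.0000
    outer loop
      vertex 3.300 29.813 0.000
      vertex 0.000 29.813 14.780
      vertex 3.300 29.813 14.780
    endloop
  endfacet
  facet normal -1.0000 0.0000 0.0000
    outer loop
      vertex 0.000 29.813 0.000
      vertex 0.000 0.000 0.000
      vertex 0.000 0.000 14.780
    endloop
  endfacet
  facet normal -1.0000 0.0000 0.0000
    outer loop
      vertex 0.000 29.813 0.000
      vertex 0.000 0.000 14.780
      vertex 0.000 29.813 14.780
    endloop
  endfacet
endsolid part

The G0 Z moves step by Δz≈2.463 mm. Every layer's G1 loop is the same polygon, so the solid is a straight extrusion of it from z=0 to z≈14.8. Closing with flat bottom and top caps and triangulating gives 20 facets — an L-shaped prism: outer 16.3 × 29.8 mm, arm thicknesses ≈ 9.76 mm (horizontal) and 3.3 mm (vertical), extruded 14.8 mm in z.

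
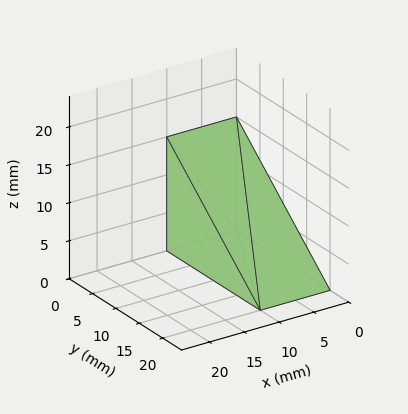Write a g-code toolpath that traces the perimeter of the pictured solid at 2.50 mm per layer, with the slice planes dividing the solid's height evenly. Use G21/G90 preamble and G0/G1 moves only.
Reading the render: the shape is a wedge (ramp): 10 × 20 mm base, rising to 15 mm along the y=0 edge and sloping linearly to z=0 at y=20 (dimensions read to the nearest mm from the axis ticks). For the g-code, the solid's height is divided into equal slices at the stated Δz and each level perimeter traced with G1 moves after a G0 lift.

; perimeter-only toolpath
G21 ; units = mm
G90 ; absolute positioning
G28 ; home
; layer 1
G0 Z2.50
G0 X0.00 Y0.00
G1 X10.00 Y0.00
G1 X10.00 Y16.67
G1 X0.00 Y16.67
G1 X0.00 Y0.00
; layer 2
G0 Z5.00
G0 X0.00 Y0.00
G1 X10.00 Y0.00
G1 X10.00 Y13.33
G1 X0.00 Y13.33
G1 X0.00 Y0.00
; layer 3
G0 Z7.50
G0 X0.00 Y0.00
G1 X10.00 Y0.00
G1 X10.00 Y10.00
G1 X0.00 Y10.00
G1 X0.00 Y0.00
; layer 4
G0 Z10.00
G0 X0.00 Y0.00
G1 X10.00 Y0.00
G1 X10.00 Y6.67
G1 X0.00 Y6.67
G1 X0.00 Y0.00
; layer 5
G0 Z12.50
G0 X0.00 Y0.00
G1 X10.00 Y0.00
G1 X10.00 Y3.33
G1 X0.00 Y3.33
G1 X0.00 Y0.00
M2 ; end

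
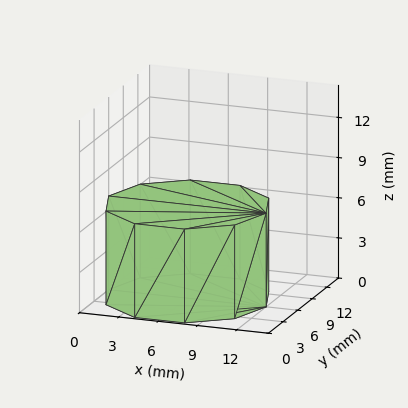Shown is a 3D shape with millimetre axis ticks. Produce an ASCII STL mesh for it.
Reading the render: the shape is a regular 10-sided prism (a cylinder approximated with 10 flat sides), circumscribed radius ≈ 6 mm, height ≈ 7 mm (dimensions read to the nearest mm from the axis ticks). For the STL, each face is triangulated and given an outward normal.

solid part
  facet normal 0.0000 0.0000 -1.0000
    outer loop
      vertex 7.9 11.7 0.0
      vertex 10.9 9.5 0.0
      vertex 12.0 6.0 0.0
    endloop
  endfacet
  facet normal 0.0000 0.0000 -1.0000
    outer loop
      vertex 4.1 11.7 0.0
      vertex 7.9 11.7 0.0
      vertex 12.0 6.0 0.0
    endloop
  endfacet
  facet normal 0.0000 0.0000 -1.0000
    outer loop
      vertex 1.1 9.5 0.0
      vertex 4.1 11.7 0.0
      vertex 12.0 6.0 0.0
    endloop
  endfacet
  facet normal 0.0000 0.0000 -1.0000
    outer loop
      vertex 0.0 6.0 0.0
      vertex 1.1 9.5 0.0
      vertex 12.0 6.0 0.0
    endloop
  endfacet
  facet normal 0.0000 0.0000 -1.0000
    outer loop
      vertex 1.1 2.5 0.0
      vertex 0.0 6.0 0.0
      vertex 12.0 6.0 0.0
    endloop
  endfacet
  facet normal 0.0000 0.0000 -1.0000
    outer loop
      vertex 4.1 0.3 0.0
      vertex 1.1 2.5 0.0
      vertex 12.0 6.0 0.0
    endloop
  endfacet
  facet normal 0.0000 0.0000 -1.0000
    outer loop
      vertex 7.9 0.3 0.0
      vertex 4.1 0.3 0.0
      vertex 12.0 6.0 0.0
    endloop
  endfacet
  facet normal 0.0000 0.0000 -1.0000
    outer loop
      vertex 10.9 2.5 0.0
      vertex 7.9 0.3 0.0
      vertex 12.0 6.0 0.0
    endloop
  endfacet
  facet normal 0.0000 0.0000 1.0000
    outer loop
      vertex 12.0 6.0 7.0
      vertex 10.9 9.5 7.0
      vertex 7.9 11.7 7.0
    endloop
  endfacet
  facet normal 0.0000 0.0000 1.0000
    outer loop
      vertex 12.0 6.0 7.0
      vertex 7.9 11.7 7.0
      vertex 4.1 11.7 7.0
    endloop
  endfacet
  facet normal 0.0000 0.0000 1.0000
    outer loop
      vertex 12.0 6.0 7.0
      vertex 4.1 11.7 7.0
      vertex 1.1 9.5 7.0
    endloop
  endfacet
  facet normal 0.0000 0.0000 1.0000
    outer loop
      vertex 12.0 6.0 7.0
      vertex 1.1 9.5 7.0
      vertex 0.0 6.0 7.0
    endloop
  endfacet
  facet normal 0.0000 0.0000 1.0000
    outer loop
      vertex 12.0 6.0 7.0
      vertex 0.0 6.0 7.0
      vertex 1.1 2.5 7.0
    endloop
  endfacet
  facet normal 0.0000 0.0000 1.0000
    outer loop
      vertex 12.0 6.0 7.0
      vertex 1.1 2.5 7.0
      vertex 4.1 0.3 7.0
    endloop
  endfacet
  facet normal 0.0000 0.0000 1.0000
    outer loop
      vertex 12.0 6.0 7.0
      vertex 4.1 0.3 7.0
      vertex 7.9 0.3 7.0
    endloop
  endfacet
  facet normal 0.0000 0.0000 1.0000
    outer loop
      vertex 12.0 6.0 7.0
      vertex 7.9 0.3 7.0
      vertex 10.9 2.5 7.0
    endloop
  endfacet
  facet normal 0.9540 0.2998 0.0000
    outer loop
      vertex 12.0 6.0 0.0
      vertex 10.9 9.5 0.0
      vertex 10.9 9.5 7.0
    endloop
  endfacet
  facet normal 0.9540 0.2998 0.0000
    outer loop
      vertex 12.0 6.0 0.0
      vertex 10.9 9.5 7.0
      vertex 12.0 6.0 7.0
    endloop
  endfacet
  facet normal 0.5914 0.8064 0.0000
    outer loop
      vertex 10.9 9.5 0.0
      vertex 7.9 11.7 0.0
      vertex 7.9 11.7 7.0
    endloop
  endfacet
  facet normal 0.5914 0.8064 0.0000
    outer loop
      vertex 10.9 9.5 0.0
      vertex 7.9 11.7 7.0
      vertex 10.9 9.5 7.0
    endloop
  endfacet
  facet normal 0.0000 1.0000 0.0000
    outer loop
      vertex 7.9 11.7 0.0
      vertex 4.1 11.7 0.0
      vertex 4.1 11.7 7.0
    endloop
  endfacet
  facet normal 0.0000 1.0000 0.0000
    outer loop
      vertex 7.9 11.7 0.0
      vertex 4.1 11.7 7.0
      vertex 7.9 11.7 7.0
    endloop
  endfacet
  facet normal -0.5914 0.8064 0.0000
    outer loop
      vertex 4.1 11.7 0.0
      vertex 1.1 9.5 0.0
      vertex 1.1 9.5 7.0
    endloop
  endfacet
  facet normal -0.5914 0.8064 0.0000
    outer loop
      vertex 4.1 11.7 0.0
      vertex 1.1 9.5 7.0
      vertex 4.1 11.7 7.0
    endloop
  endfacet
  facet normal -0.9540 0.2998 0.0000
    outer loop
      vertex 1.1 9.5 0.0
      vertex 0.0 6.0 0.0
      vertex 0.0 6.0 7.0
    endloop
  endfacet
  facet normal -0.9540 0.2998 0.0000
    outer loop
      vertex 1.1 9.5 0.0
      vertex 0.0 6.0 7.0
      vertex 1.1 9.5 7.0
    endloop
  endfacet
  facet normal -0.9540 -0.2998 0.0000
    outer loop
      vertex 0.0 6.0 0.0
      vertex 1.1 2.5 0.0
      vertex 1.1 2.5 7.0
    endloop
  endfacet
  facet normal -0.9540 -0.2998 0.0000
    outer loop
      vertex 0.0 6.0 0.0
      vertex 1.1 2.5 7.0
      vertex 0.0 6.0 7.0
    endloop
  endfacet
  facet normal -0.5914 -0.8064 0.0000
    outer loop
      vertex 1.1 2.5 0.0
      vertex 4.1 0.3 0.0
      vertex 4.1 0.3 7.0
    endloop
  endfacet
  facet normal -0.5914 -0.8064 0.0000
    outer loop
      vertex 1.1 2.5 0.0
      vertex 4.1 0.3 7.0
      vertex 1.1 2.5 7.0
    endloop
  endfacet
  facet normal 0.0000 -1.0000 0.0000
    outer loop
      vertex 4.1 0.3 0.0
      vertex 7.9 0.3 0.0
      vertex 7.9 0.3 7.0
    endloop
  endfacet
  facet normal 0.0000 -1.0000 0.0000
    outer loop
      vertex 4.1 0.3 0.0
      vertex 7.9 0.3 7.0
      vertex 4.1 0.3 7.0
    endloop
  endfacet
  facet normal 0.5914 -0.8064 0.0000
    outer loop
      vertex 7.9 0.3 0.0
      vertex 10.9 2.5 0.0
      vertex 10.9 2.5 7.0
    endloop
  endfacet
  facet normal 0.5914 -0.8064 0.0000
    outer loop
      vertex 7.9 0.3 0.0
      vertex 10.9 2.5 7.0
      vertex 7.9 0.3 7.0
    endloop
  endfacet
  facet normal 0.9540 -0.2998 0.0000
    outer loop
      vertex 10.9 2.5 0.0
      vertex 12.0 6.0 0.0
      vertex 12.0 6.0 7.0
    endloop
  endfacet
  facet normal 0.9540 -0.2998 0.0000
    outer loop
      vertex 10.9 2.5 0.0
      vertex 12.0 6.0 7.0
      vertex 10.9 2.5 7.0
    endloop
  endfacet
endsolid part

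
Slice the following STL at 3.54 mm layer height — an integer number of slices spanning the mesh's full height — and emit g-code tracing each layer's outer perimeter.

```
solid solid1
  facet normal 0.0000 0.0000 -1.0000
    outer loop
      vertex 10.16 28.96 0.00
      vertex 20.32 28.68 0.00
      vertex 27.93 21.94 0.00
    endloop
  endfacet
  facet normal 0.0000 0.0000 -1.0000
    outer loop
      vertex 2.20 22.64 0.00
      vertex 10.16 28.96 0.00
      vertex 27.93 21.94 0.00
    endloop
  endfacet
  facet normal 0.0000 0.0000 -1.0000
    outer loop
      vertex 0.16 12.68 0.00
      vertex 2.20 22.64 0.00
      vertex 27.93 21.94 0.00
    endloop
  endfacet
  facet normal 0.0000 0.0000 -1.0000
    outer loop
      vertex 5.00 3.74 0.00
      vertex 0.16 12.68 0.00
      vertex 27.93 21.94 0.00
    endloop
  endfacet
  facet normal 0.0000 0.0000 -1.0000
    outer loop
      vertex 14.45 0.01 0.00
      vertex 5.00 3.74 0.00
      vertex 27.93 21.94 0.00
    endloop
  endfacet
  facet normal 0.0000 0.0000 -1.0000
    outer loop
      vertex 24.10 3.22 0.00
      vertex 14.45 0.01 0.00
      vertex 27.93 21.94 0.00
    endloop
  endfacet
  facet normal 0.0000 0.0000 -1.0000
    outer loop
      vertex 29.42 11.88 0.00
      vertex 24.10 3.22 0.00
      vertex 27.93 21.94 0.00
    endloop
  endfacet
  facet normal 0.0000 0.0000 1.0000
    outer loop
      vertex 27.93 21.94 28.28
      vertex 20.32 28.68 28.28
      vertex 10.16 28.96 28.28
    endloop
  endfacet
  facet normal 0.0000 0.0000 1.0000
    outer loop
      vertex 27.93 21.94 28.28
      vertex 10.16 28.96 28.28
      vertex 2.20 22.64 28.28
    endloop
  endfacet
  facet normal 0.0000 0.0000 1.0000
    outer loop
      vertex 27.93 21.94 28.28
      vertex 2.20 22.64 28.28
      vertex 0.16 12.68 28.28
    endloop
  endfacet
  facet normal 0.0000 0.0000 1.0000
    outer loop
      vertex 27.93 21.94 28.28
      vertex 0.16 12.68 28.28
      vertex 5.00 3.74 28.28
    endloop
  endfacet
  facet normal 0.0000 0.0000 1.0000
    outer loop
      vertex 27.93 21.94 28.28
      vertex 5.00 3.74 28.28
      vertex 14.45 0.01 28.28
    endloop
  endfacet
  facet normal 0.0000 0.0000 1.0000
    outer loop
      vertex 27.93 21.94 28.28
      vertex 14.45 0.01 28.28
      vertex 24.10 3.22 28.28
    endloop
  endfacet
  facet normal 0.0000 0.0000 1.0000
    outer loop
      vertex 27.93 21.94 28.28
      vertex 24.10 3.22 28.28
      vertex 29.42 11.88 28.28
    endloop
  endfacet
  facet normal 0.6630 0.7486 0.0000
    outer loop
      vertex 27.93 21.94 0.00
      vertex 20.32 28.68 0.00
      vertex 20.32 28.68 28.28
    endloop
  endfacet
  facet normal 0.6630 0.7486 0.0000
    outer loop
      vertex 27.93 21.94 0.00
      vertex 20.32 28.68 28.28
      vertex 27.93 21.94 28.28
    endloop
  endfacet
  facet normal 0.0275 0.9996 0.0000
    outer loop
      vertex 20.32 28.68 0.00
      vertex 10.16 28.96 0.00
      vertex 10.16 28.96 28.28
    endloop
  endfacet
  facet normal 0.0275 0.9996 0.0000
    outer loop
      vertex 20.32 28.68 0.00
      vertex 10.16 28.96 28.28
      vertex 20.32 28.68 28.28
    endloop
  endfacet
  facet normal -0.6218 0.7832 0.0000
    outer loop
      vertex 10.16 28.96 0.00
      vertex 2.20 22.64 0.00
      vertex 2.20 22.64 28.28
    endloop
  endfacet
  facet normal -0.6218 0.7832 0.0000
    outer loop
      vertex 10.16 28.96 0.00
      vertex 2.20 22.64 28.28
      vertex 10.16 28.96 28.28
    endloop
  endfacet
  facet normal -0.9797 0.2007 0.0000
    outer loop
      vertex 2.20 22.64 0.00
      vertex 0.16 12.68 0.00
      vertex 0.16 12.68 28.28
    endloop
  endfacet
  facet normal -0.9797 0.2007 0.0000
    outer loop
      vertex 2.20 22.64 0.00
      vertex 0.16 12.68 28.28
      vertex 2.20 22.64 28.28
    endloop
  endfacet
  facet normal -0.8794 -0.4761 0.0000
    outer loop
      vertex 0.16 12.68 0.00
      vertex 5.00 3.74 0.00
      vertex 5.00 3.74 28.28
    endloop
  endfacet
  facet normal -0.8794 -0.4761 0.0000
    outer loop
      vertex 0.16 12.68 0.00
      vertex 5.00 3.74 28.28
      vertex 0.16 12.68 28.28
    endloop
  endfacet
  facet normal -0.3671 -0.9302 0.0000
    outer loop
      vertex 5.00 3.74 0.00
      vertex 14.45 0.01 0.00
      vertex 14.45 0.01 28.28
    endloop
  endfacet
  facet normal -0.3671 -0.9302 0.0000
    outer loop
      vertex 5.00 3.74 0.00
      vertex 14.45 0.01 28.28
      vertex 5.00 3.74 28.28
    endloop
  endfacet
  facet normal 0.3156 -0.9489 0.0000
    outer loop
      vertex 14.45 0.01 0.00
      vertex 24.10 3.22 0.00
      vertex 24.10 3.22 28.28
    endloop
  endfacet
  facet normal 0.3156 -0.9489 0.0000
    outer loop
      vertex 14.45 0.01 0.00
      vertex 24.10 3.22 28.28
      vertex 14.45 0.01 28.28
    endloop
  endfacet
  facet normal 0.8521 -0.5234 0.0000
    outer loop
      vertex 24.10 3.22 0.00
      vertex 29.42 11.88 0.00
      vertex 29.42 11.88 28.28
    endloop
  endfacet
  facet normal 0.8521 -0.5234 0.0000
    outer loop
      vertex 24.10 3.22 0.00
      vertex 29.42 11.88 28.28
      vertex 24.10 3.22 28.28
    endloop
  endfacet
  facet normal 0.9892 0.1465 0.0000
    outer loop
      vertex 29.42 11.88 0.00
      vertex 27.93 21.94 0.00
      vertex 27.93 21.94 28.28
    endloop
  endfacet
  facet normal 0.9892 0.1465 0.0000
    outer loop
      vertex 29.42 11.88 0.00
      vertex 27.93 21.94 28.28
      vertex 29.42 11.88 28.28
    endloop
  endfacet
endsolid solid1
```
; perimeter-only toolpath
G21 ; units = mm
G90 ; absolute positioning
G28 ; home
; layer 1
G0 Z3.54
G0 X27.93 Y21.94
G1 X20.32 Y28.68
G1 X10.16 Y28.96
G1 X2.20 Y22.64
G1 X0.16 Y12.68
G1 X5.00 Y3.74
G1 X14.45 Y0.01
G1 X24.10 Y3.22
G1 X29.42 Y11.88
G1 X27.93 Y21.94
; layer 2
G0 Z7.07
G0 X27.93 Y21.94
G1 X20.32 Y28.68
G1 X10.16 Y28.96
G1 X2.20 Y22.64
G1 X0.16 Y12.68
G1 X5.00 Y3.74
G1 X14.45 Y0.01
G1 X24.10 Y3.22
G1 X29.42 Y11.88
G1 X27.93 Y21.94
; layer 3
G0 Z10.61
G0 X27.93 Y21.94
G1 X20.32 Y28.68
G1 X10.16 Y28.96
G1 X2.20 Y22.64
G1 X0.16 Y12.68
G1 X5.00 Y3.74
G1 X14.45 Y0.01
G1 X24.10 Y3.22
G1 X29.42 Y11.88
G1 X27.93 Y21.94
; layer 4
G0 Z14.14
G0 X27.93 Y21.94
G1 X20.32 Y28.68
G1 X10.16 Y28.96
G1 X2.20 Y22.64
G1 X0.16 Y12.68
G1 X5.00 Y3.74
G1 X14.45 Y0.01
G1 X24.10 Y3.22
G1 X29.42 Y11.88
G1 X27.93 Y21.94
; layer 5
G0 Z17.68
G0 X27.93 Y21.94
G1 X20.32 Y28.68
G1 X10.16 Y28.96
G1 X2.20 Y22.64
G1 X0.16 Y12.68
G1 X5.00 Y3.74
G1 X14.45 Y0.01
G1 X24.10 Y3.22
G1 X29.42 Y11.88
G1 X27.93 Y21.94
; layer 6
G0 Z21.21
G0 X27.93 Y21.94
G1 X20.32 Y28.68
G1 X10.16 Y28.96
G1 X2.20 Y22.64
G1 X0.16 Y12.68
G1 X5.00 Y3.74
G1 X14.45 Y0.01
G1 X24.10 Y3.22
G1 X29.42 Y11.88
G1 X27.93 Y21.94
; layer 7
G0 Z24.75
G0 X27.93 Y21.94
G1 X20.32 Y28.68
G1 X10.16 Y28.96
G1 X2.20 Y22.64
G1 X0.16 Y12.68
G1 X5.00 Y3.74
G1 X14.45 Y0.01
G1 X24.10 Y3.22
G1 X29.42 Y11.88
G1 X27.93 Y21.94
; layer 8
G0 Z28.28
G0 X27.93 Y21.94
G1 X20.32 Y28.68
G1 X10.16 Y28.96
G1 X2.20 Y22.64
G1 X0.16 Y12.68
G1 X5.00 Y3.74
G1 X14.45 Y0.01
G1 X24.10 Y3.22
G1 X29.42 Y11.88
G1 X27.93 Y21.94
M2 ; end

The solid is a regular 9-sided prism (a cylinder approximated with 9 flat sides), circumscribed radius ≈ 14.9 mm, height ≈ 28.3 mm. Slicing at Δz = 3.54 mm — 8 equal slices spanning the solid's height, so layer i sits at z = i·h/8 — gives 8 non-empty perimeters. Each is a 9-segment closed polygon; G0 lifts to the layer z and rapids to the start vertex, then G1 traces the edges.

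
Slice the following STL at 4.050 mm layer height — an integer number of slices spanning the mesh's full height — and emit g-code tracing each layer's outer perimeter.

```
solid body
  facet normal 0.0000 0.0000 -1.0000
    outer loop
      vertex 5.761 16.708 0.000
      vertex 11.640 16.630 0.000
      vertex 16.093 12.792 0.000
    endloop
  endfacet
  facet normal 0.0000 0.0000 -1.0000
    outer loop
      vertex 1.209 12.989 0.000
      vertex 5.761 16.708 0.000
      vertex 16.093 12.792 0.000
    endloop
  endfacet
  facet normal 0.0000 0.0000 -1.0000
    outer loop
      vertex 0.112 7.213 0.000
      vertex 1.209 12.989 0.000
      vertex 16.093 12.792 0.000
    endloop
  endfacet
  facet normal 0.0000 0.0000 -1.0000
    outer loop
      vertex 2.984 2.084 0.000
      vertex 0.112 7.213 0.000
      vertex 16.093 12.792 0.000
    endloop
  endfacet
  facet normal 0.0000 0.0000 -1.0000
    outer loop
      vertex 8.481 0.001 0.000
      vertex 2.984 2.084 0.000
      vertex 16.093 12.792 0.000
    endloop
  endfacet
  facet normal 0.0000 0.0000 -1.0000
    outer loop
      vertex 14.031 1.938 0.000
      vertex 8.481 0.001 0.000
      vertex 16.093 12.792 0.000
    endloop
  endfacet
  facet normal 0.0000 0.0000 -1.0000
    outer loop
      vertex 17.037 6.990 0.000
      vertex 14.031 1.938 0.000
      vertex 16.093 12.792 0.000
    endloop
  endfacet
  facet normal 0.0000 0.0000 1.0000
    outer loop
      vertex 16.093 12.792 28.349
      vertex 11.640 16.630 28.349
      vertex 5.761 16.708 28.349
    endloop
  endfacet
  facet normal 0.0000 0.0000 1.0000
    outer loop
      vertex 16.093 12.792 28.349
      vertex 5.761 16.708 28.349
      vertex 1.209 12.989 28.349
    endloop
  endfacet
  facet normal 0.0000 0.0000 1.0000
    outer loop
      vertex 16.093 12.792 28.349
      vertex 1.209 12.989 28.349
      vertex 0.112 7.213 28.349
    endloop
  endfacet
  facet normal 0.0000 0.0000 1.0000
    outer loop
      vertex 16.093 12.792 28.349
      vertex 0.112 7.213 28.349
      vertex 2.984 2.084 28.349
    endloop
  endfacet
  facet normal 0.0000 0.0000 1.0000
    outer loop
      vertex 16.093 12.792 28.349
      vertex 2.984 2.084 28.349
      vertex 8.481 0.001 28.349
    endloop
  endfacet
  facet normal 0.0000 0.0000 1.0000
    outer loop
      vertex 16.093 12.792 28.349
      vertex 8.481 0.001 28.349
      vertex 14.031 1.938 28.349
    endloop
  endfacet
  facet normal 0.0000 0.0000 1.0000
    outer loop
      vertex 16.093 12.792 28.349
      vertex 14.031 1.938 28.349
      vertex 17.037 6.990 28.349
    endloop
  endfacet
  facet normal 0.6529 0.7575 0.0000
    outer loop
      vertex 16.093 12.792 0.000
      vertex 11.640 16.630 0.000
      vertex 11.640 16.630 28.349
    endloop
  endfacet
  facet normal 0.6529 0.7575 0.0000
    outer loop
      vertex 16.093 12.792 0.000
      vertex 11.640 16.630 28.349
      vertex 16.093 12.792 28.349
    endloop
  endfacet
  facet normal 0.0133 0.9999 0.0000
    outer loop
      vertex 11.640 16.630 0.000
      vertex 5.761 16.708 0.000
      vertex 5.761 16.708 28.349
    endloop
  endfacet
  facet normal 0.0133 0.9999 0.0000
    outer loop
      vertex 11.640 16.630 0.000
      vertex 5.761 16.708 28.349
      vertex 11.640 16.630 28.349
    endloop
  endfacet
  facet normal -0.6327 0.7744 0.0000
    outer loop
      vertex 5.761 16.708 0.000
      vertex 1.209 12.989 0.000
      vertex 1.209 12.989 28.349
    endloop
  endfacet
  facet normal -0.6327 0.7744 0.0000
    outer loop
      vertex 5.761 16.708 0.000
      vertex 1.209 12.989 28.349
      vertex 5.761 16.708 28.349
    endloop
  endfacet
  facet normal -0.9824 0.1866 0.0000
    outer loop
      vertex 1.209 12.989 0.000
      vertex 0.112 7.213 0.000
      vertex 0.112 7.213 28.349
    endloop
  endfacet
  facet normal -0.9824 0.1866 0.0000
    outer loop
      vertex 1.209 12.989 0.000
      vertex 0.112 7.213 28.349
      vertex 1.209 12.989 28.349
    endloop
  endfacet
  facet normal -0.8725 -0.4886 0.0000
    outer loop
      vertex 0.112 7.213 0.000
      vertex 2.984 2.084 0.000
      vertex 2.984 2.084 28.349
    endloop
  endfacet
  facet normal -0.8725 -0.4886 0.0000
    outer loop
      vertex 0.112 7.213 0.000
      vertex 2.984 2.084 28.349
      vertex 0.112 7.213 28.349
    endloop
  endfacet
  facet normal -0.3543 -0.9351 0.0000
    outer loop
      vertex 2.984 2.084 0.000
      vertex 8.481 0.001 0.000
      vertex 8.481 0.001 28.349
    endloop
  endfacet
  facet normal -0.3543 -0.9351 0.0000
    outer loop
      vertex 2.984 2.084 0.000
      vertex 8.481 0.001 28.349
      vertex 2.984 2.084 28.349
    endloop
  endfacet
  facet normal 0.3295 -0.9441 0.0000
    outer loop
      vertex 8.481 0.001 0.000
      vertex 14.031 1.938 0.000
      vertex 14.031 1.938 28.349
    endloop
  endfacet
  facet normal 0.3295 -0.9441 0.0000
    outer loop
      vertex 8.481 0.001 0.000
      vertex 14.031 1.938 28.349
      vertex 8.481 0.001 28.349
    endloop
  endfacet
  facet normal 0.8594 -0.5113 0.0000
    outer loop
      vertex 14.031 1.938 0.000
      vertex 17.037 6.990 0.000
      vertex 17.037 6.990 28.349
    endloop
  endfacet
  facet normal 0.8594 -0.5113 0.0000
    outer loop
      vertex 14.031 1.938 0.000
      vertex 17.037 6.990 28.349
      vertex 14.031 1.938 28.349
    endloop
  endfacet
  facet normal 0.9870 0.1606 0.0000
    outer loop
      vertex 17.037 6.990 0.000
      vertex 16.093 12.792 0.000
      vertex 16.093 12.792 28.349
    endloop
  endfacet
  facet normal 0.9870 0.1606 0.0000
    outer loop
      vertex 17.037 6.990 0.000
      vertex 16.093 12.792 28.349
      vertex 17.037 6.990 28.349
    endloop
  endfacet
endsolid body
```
; perimeter-only toolpath
G21 ; units = mm
G90 ; absolute positioning
G28 ; home
; layer 1
G0 Z4.050
G0 X16.093 Y12.792
G1 X11.640 Y16.630
G1 X5.761 Y16.708
G1 X1.209 Y12.989
G1 X0.112 Y7.213
G1 X2.984 Y2.084
G1 X8.481 Y0.001
G1 X14.031 Y1.938
G1 X17.037 Y6.990
G1 X16.093 Y12.792
; layer 2
G0 Z8.100
G0 X16.093 Y12.792
G1 X11.640 Y16.630
G1 X5.761 Y16.708
G1 X1.209 Y12.989
G1 X0.112 Y7.213
G1 X2.984 Y2.084
G1 X8.481 Y0.001
G1 X14.031 Y1.938
G1 X17.037 Y6.990
G1 X16.093 Y12.792
; layer 3
G0 Z12.150
G0 X16.093 Y12.792
G1 X11.640 Y16.630
G1 X5.761 Y16.708
G1 X1.209 Y12.989
G1 X0.112 Y7.213
G1 X2.984 Y2.084
G1 X8.481 Y0.001
G1 X14.031 Y1.938
G1 X17.037 Y6.990
G1 X16.093 Y12.792
; layer 4
G0 Z16.199
G0 X16.093 Y12.792
G1 X11.640 Y16.630
G1 X5.761 Y16.708
G1 X1.209 Y12.989
G1 X0.112 Y7.213
G1 X2.984 Y2.084
G1 X8.481 Y0.001
G1 X14.031 Y1.938
G1 X17.037 Y6.990
G1 X16.093 Y12.792
; layer 5
G0 Z20.249
G0 X16.093 Y12.792
G1 X11.640 Y16.630
G1 X5.761 Y16.708
G1 X1.209 Y12.989
G1 X0.112 Y7.213
G1 X2.984 Y2.084
G1 X8.481 Y0.001
G1 X14.031 Y1.938
G1 X17.037 Y6.990
G1 X16.093 Y12.792
; layer 6
G0 Z24.299
G0 X16.093 Y12.792
G1 X11.640 Y16.630
G1 X5.761 Y16.708
G1 X1.209 Y12.989
G1 X0.112 Y7.213
G1 X2.984 Y2.084
G1 X8.481 Y0.001
G1 X14.031 Y1.938
G1 X17.037 Y6.990
G1 X16.093 Y12.792
; layer 7
G0 Z28.349
G0 X16.093 Y12.792
G1 X11.640 Y16.630
G1 X5.761 Y16.708
G1 X1.209 Y12.989
G1 X0.112 Y7.213
G1 X2.984 Y2.084
G1 X8.481 Y0.001
G1 X14.031 Y1.938
G1 X17.037 Y6.990
G1 X16.093 Y12.792
M2 ; end

The solid is a regular 9-sided prism (a cylinder approximated with 9 flat sides), circumscribed radius ≈ 8.59 mm, height ≈ 28.3 mm. Slicing at Δz = 4.050 mm — 7 equal slices spanning the solid's height, so layer i sits at z = i·h/7 — gives 7 non-empty perimeters. Each is a 9-segment closed polygon; G0 lifts to the layer z and rapids to the start vertex, then G1 traces the edges.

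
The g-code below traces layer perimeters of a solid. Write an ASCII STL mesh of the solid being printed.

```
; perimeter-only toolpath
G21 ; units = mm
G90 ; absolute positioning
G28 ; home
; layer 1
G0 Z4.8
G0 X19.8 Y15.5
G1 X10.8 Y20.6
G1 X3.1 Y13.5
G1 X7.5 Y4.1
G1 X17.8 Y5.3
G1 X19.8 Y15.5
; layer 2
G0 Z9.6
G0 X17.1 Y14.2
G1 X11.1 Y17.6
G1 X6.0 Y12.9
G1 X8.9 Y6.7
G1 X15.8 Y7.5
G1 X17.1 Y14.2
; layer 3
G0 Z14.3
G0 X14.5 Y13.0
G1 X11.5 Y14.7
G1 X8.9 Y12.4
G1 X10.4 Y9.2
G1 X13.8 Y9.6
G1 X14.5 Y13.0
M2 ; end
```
solid part
  facet normal 0.0000 0.0000 -1.0000
    outer loop
      vertex 0.2 14.1 0.0
      vertex 10.4 23.5 0.0
      vertex 22.5 16.7 0.0
    endloop
  endfacet
  facet normal 0.0000 0.0000 -1.0000
    outer loop
      vertex 6.0 1.5 0.0
      vertex 0.2 14.1 0.0
      vertex 22.5 16.7 0.0
    endloop
  endfacet
  facet normal 0.0000 0.0000 -1.0000
    outer loop
      vertex 19.8 3.1 0.0
      vertex 6.0 1.5 0.0
      vertex 22.5 16.7 0.0
    endloop
  endfacet
  facet normal 0.4385 0.7803 0.4459
    outer loop
      vertex 22.5 16.7 0.0
      vertex 10.4 23.5 0.0
      vertex 11.8 11.8 19.1
    endloop
  endfacet
  facet normal -0.6061 0.6577 0.4473
    outer loop
      vertex 10.4 23.5 0.0
      vertex 0.2 14.1 0.0
      vertex 11.8 11.8 19.1
    endloop
  endfacet
  facet normal -0.8120 -0.3738 0.4482
    outer loop
      vertex 0.2 14.1 0.0
      vertex 6.0 1.5 0.0
      vertex 11.8 11.8 19.1
    endloop
  endfacet
  facet normal 0.1030 -0.8882 0.4477
    outer loop
      vertex 6.0 1.5 0.0
      vertex 19.8 3.1 0.0
      vertex 11.8 11.8 19.1
    endloop
  endfacet
  facet normal 0.8775 -0.1742 0.4469
    outer loop
      vertex 19.8 3.1 0.0
      vertex 22.5 16.7 0.0
      vertex 11.8 11.8 19.1
    endloop
  endfacet
endsolid part

The G0 Z moves step by Δz≈4.8 mm. The G1 loops shrink linearly with z, so the solid tapers from its base footprint up to z≈19.1. Closing with a flat bottom cap and the tapered top and triangulating gives 8 facets — a regular 5-sided pyramid, base circumscribed radius ≈ 11.8 mm, apex at z ≈ 19.1 mm.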